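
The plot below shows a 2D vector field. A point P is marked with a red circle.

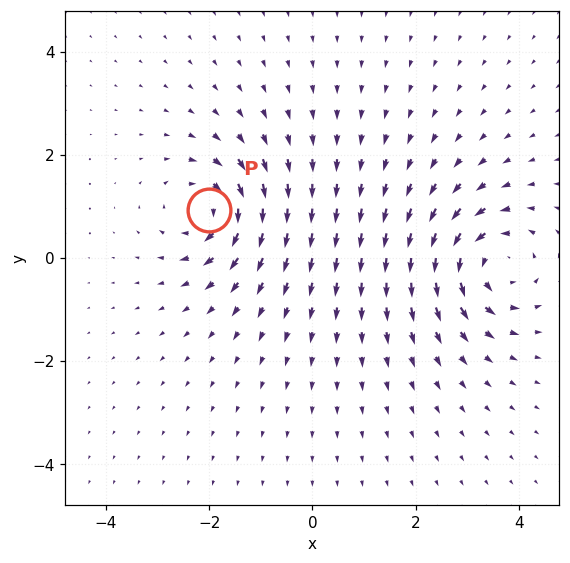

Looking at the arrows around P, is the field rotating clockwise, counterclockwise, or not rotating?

Near P at (-2.0, 0.9) the arrows circulate clockwise. The curl (z-component) there is about -5; negative curl means clockwise rotation.

clockwise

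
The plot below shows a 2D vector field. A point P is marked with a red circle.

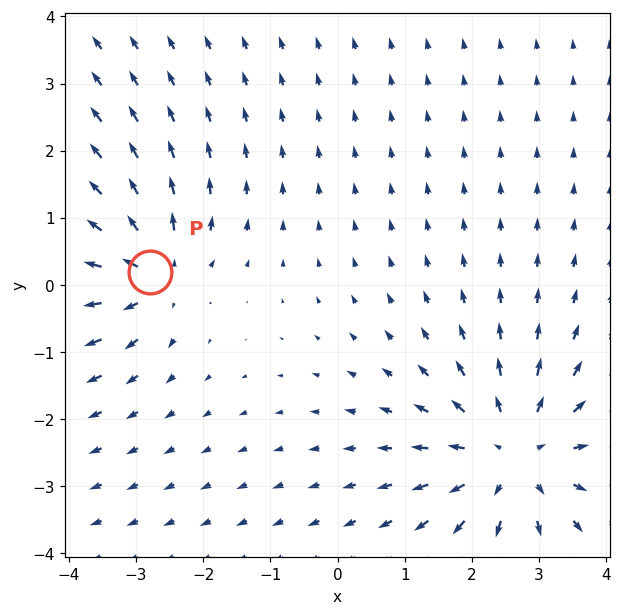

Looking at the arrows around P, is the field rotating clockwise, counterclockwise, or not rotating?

not rotating

Near P at (-2.8, 0.2) the arrows show no circulation. The curl there is ≈0.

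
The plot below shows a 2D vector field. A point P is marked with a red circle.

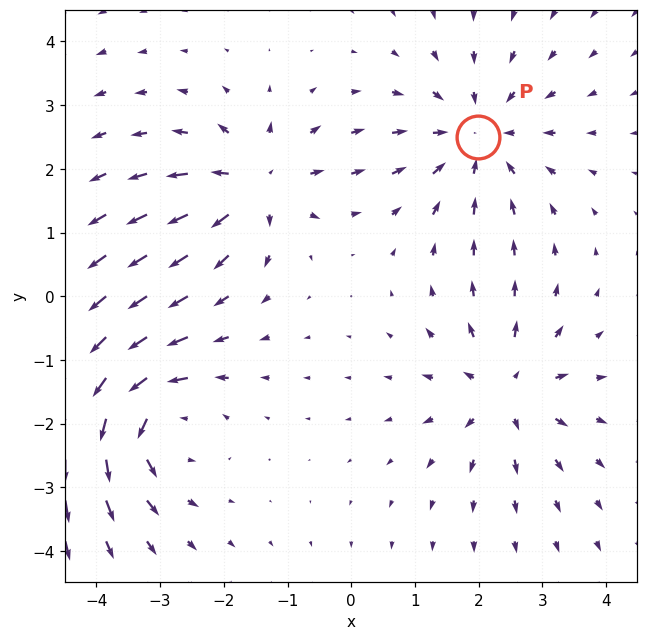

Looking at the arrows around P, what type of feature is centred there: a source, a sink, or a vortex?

sink

At P (2.0, 2.5) the arrows converge inward. Divergence about -4, curl ≈0 — negative divergence with near-zero curl is a sink.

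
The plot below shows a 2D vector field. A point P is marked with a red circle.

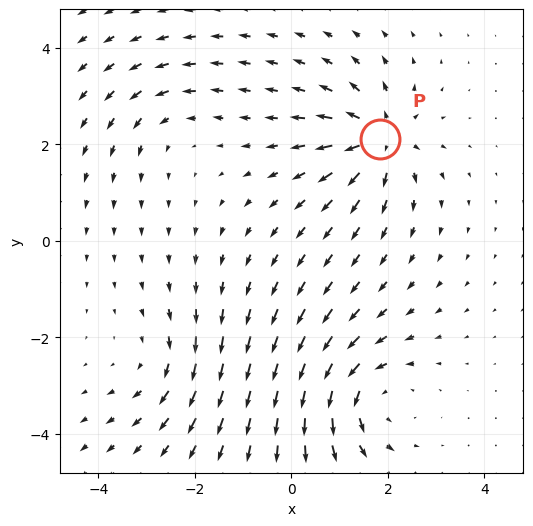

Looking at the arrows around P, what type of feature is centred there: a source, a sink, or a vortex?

At P (1.8, 2.1) the arrows spread outward. Divergence about +6, curl ≈0 — positive divergence with near-zero curl is a source.

source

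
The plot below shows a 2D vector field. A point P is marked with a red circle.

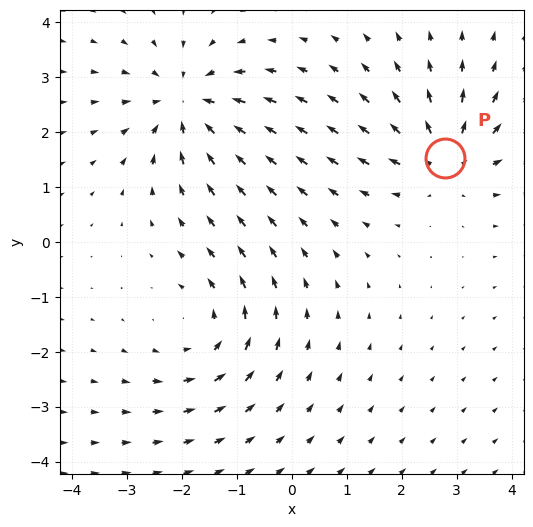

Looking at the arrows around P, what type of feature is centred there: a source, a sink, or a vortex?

At P (2.8, 1.5) the arrows spread outward. Divergence about +4, curl ≈0 — positive divergence with near-zero curl is a source.

source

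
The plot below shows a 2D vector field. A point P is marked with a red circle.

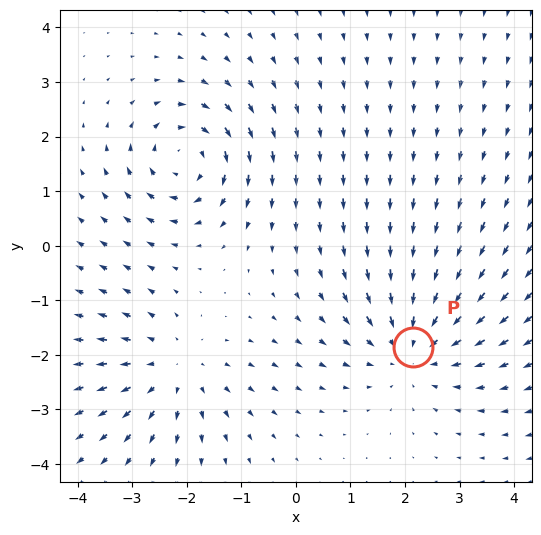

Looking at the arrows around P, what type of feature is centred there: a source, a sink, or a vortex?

sink

At P (2.2, -1.9) the arrows converge inward. Divergence about -4, curl ≈0 — negative divergence with near-zero curl is a sink.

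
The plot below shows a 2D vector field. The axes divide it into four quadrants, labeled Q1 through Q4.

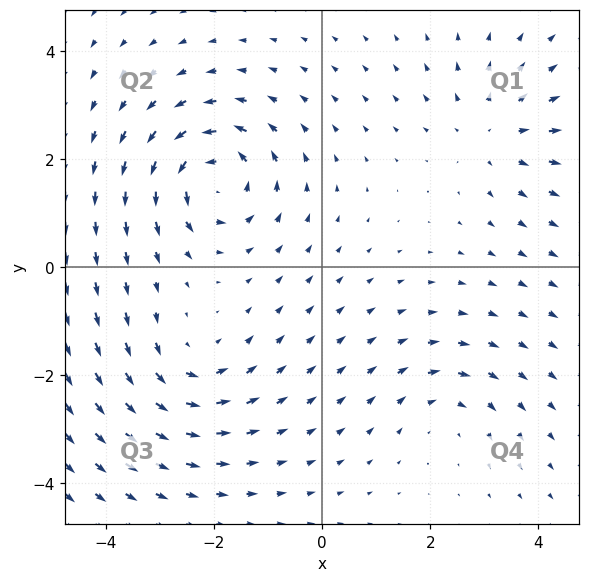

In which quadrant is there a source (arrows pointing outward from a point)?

Q1

The source sits at approximately (3.2, 2.5), which lies in quadrant Q1. The divergence there is about +3, positive as expected for a source.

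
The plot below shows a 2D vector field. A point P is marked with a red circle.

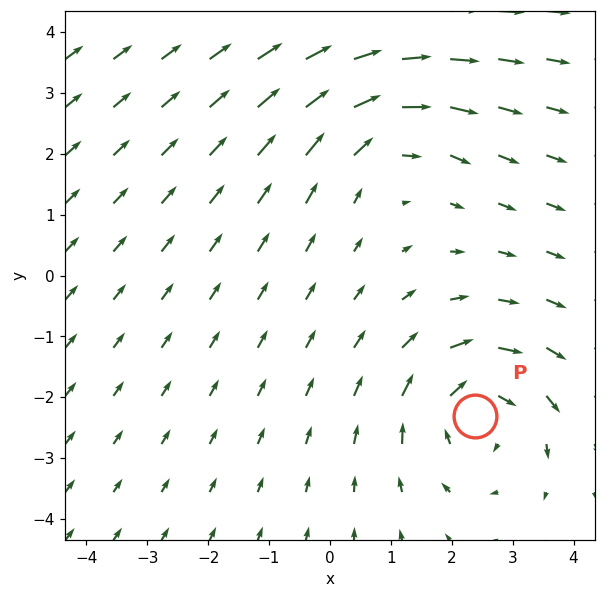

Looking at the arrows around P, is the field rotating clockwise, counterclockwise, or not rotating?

Near P at (2.4, -2.3) the arrows circulate clockwise. The curl (z-component) there is about -4; negative curl means clockwise rotation.

clockwise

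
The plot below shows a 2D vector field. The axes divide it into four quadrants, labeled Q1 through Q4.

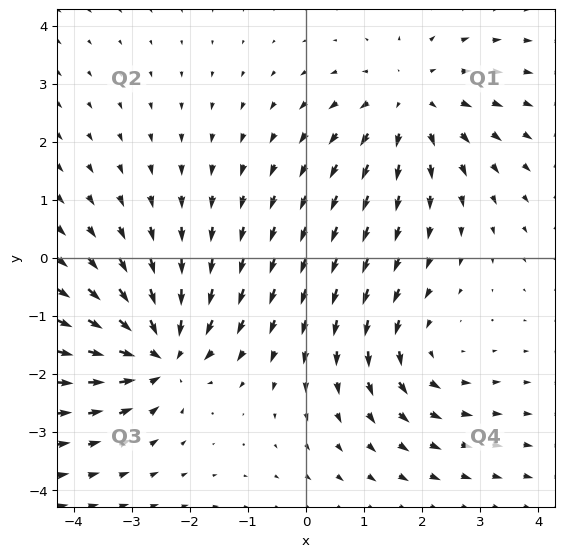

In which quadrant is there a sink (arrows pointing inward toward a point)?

The sink sits at approximately (-2.5, -1.6), which lies in quadrant Q3. The divergence there is about -5, negative as expected for a sink.

Q3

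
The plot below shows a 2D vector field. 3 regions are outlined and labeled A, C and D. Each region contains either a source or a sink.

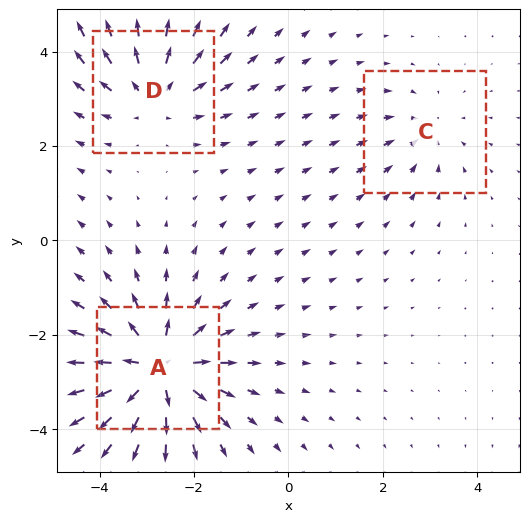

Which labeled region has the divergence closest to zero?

Divergence at each region's feature centre — A: about +6, C: about -2, D: about +4. Region C is closest to zero.

C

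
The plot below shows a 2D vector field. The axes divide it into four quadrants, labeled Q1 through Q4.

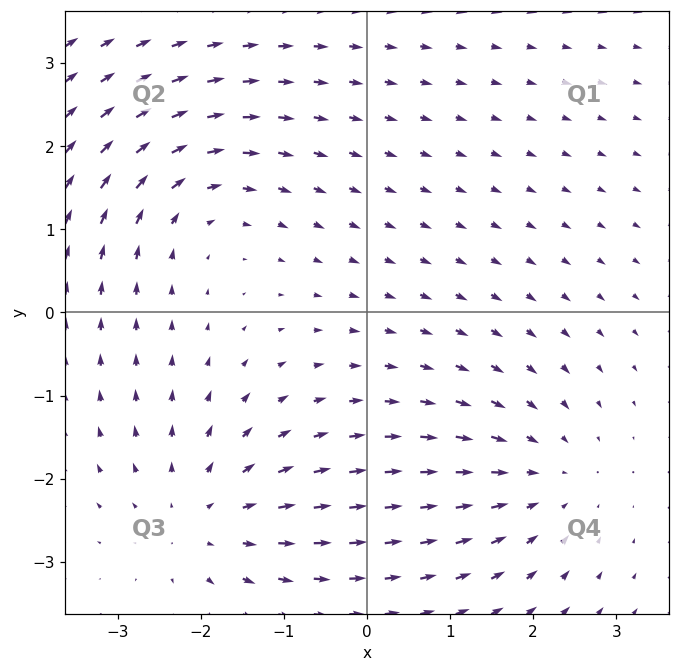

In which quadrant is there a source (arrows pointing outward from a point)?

The source sits at approximately (-2.0, -2.5), which lies in quadrant Q3. The divergence there is about +3, positive as expected for a source.

Q3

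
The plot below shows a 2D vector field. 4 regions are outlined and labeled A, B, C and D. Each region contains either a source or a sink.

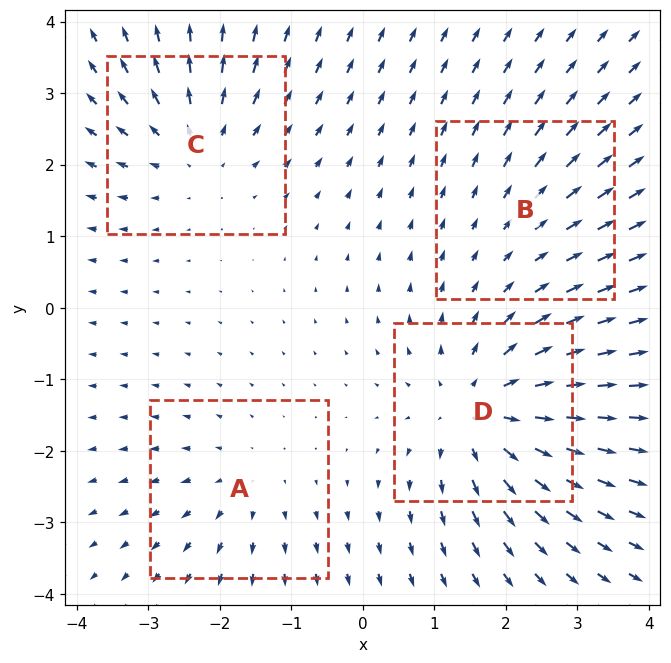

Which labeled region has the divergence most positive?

Divergence at each region's feature centre — A: about +3, B: about +2, C: about +4, D: about +6. Region D is most positive.

D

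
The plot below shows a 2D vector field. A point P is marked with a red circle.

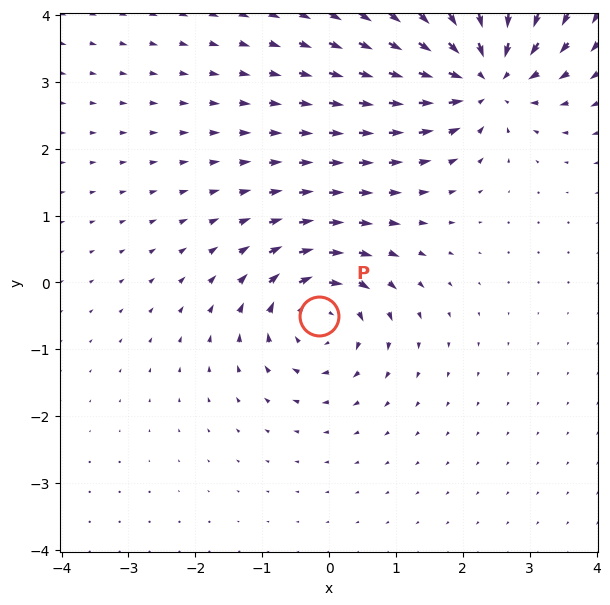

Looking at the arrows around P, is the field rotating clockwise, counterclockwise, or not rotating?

Near P at (-0.2, -0.5) the arrows circulate clockwise. The curl (z-component) there is about -4; negative curl means clockwise rotation.

clockwise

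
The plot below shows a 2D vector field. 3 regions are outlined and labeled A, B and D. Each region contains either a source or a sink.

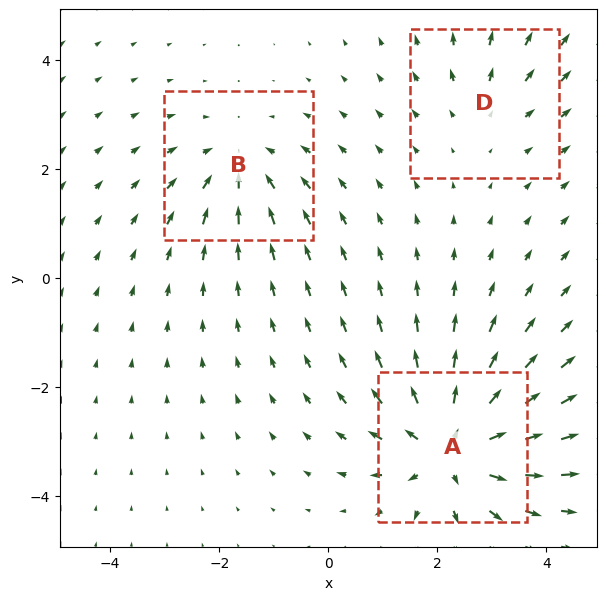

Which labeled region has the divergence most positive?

A

Divergence at each region's feature centre — A: about +5, B: about -3, D: about +2. Region A is most positive.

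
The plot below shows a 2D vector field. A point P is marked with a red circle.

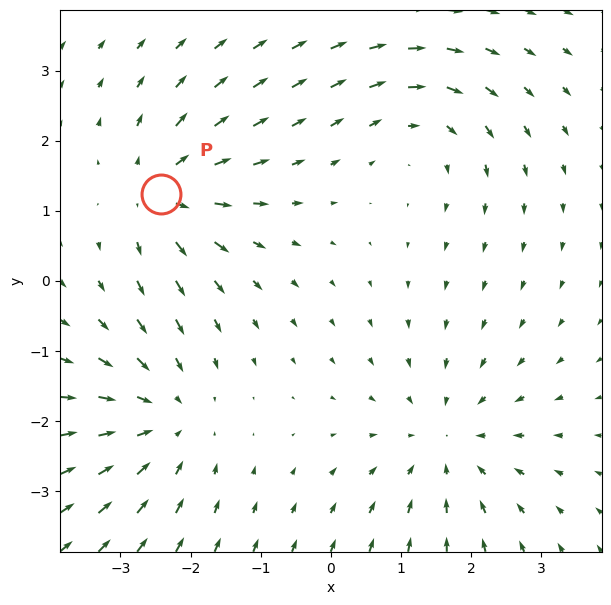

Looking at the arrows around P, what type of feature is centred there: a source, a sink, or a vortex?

At P (-2.4, 1.2) the arrows spread outward. Divergence about +5, curl ≈0 — positive divergence with near-zero curl is a source.

source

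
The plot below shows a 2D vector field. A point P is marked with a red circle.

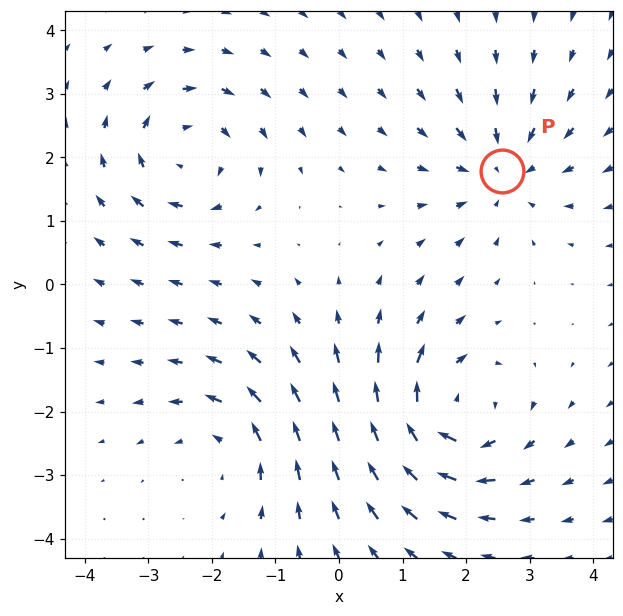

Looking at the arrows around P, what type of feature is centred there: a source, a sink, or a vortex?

At P (2.6, 1.8) the arrows converge inward. Divergence about -3, curl ≈0 — negative divergence with near-zero curl is a sink.

sink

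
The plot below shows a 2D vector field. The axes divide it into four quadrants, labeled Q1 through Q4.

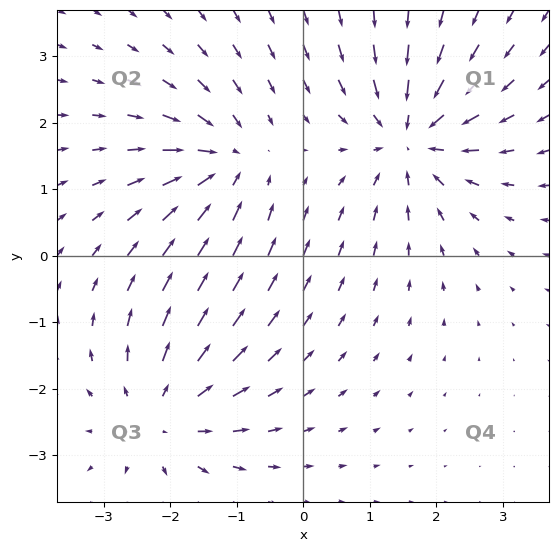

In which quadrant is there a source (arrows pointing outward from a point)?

The source sits at approximately (-2.1, -2.4), which lies in quadrant Q3. The divergence there is about +4, positive as expected for a source.

Q3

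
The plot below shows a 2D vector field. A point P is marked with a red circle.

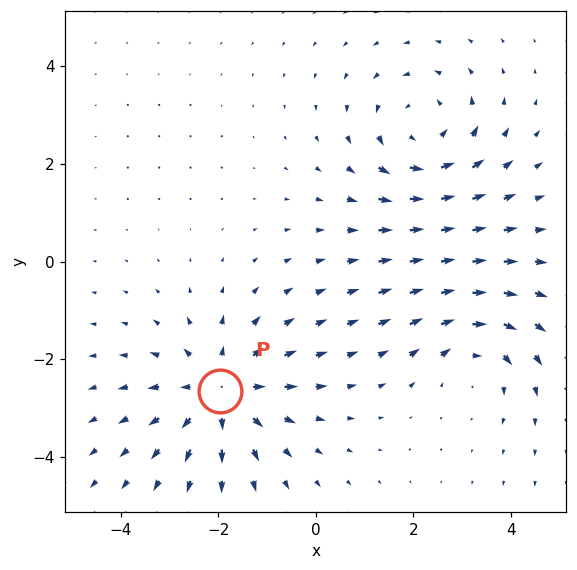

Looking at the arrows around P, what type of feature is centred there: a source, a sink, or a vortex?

At P (-2.0, -2.7) the arrows spread outward. Divergence about +4, curl ≈0 — positive divergence with near-zero curl is a source.

source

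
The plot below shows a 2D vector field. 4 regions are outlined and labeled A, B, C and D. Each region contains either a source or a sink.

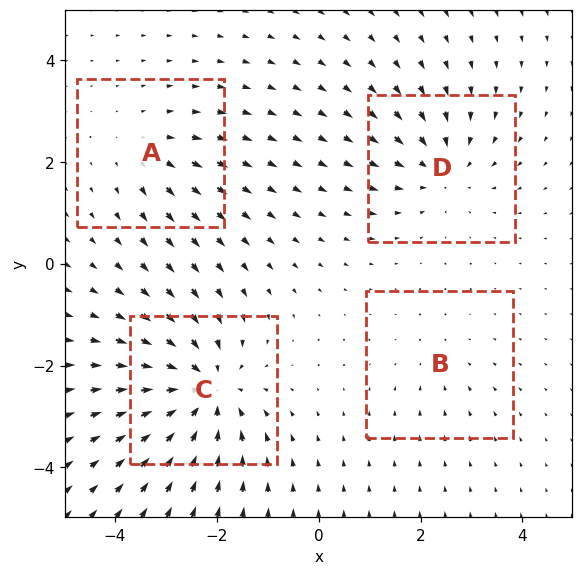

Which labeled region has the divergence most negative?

C

Divergence at each region's feature centre — A: about +3, B: about -2, C: about -7, D: about -4. Region C is most negative.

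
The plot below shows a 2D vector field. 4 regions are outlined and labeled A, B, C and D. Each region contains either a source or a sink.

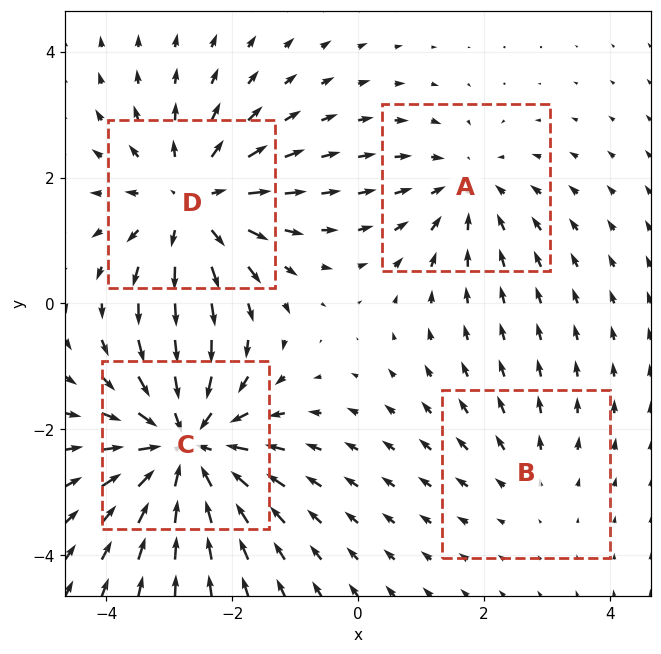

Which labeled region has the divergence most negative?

Divergence at each region's feature centre — A: about -3, B: about +2, C: about -6, D: about +5. Region C is most negative.

C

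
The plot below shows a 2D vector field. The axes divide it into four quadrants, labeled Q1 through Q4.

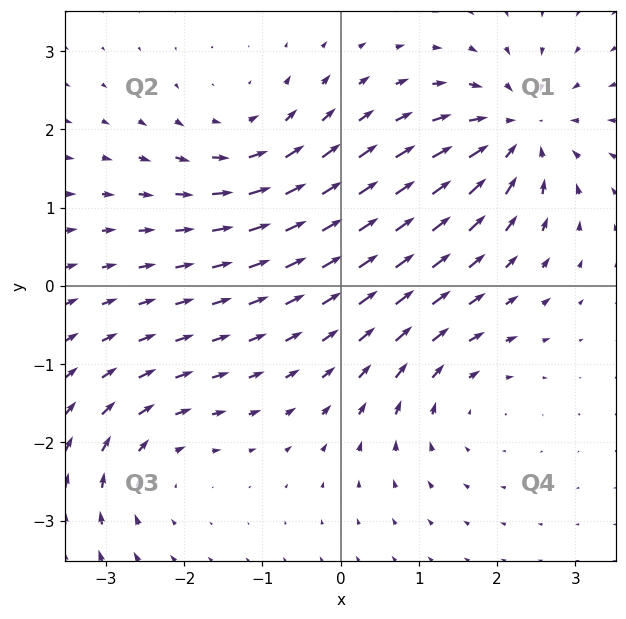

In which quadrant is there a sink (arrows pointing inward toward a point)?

Q1

The sink sits at approximately (2.3, 2.0), which lies in quadrant Q1. The divergence there is about -6, negative as expected for a sink.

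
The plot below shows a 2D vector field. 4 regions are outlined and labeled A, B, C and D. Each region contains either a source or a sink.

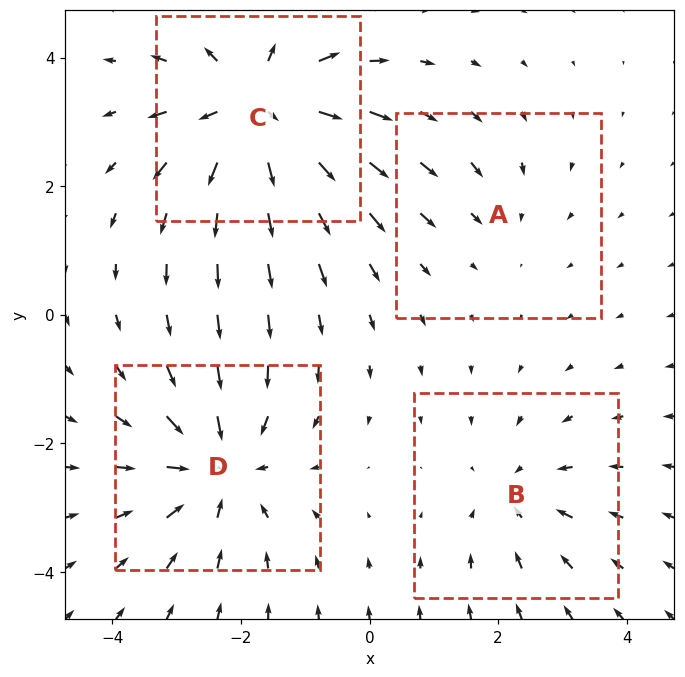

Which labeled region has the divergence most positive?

Divergence at each region's feature centre — A: about -2, B: about -3, C: about +6, D: about -5. Region C is most positive.

C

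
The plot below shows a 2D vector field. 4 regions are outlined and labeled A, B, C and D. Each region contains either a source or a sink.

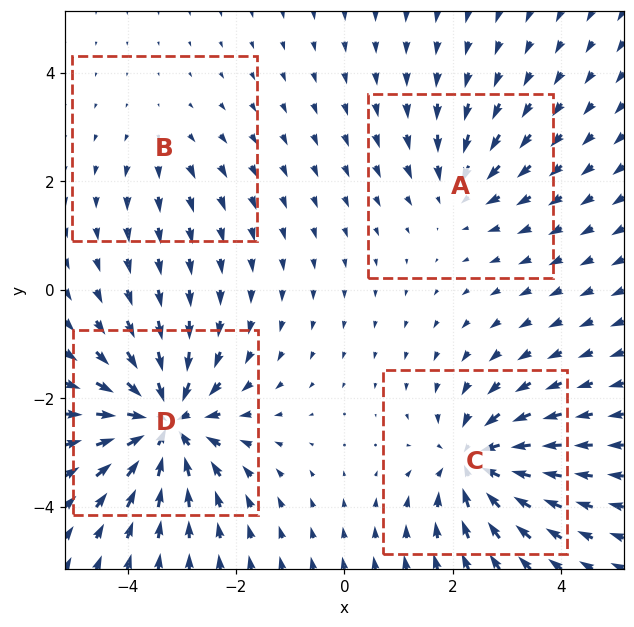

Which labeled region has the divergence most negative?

D

Divergence at each region's feature centre — A: about -3, B: about +2, C: about -6, D: about -8. Region D is most negative.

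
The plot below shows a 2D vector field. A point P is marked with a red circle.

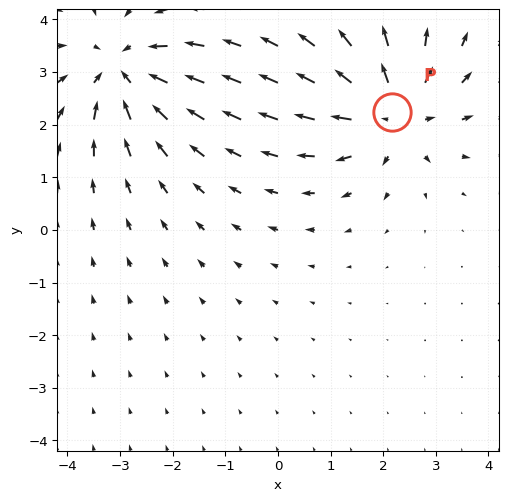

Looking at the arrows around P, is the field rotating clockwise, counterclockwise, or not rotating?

Near P at (2.2, 2.2) the arrows show no circulation. The curl there is ≈0.

not rotating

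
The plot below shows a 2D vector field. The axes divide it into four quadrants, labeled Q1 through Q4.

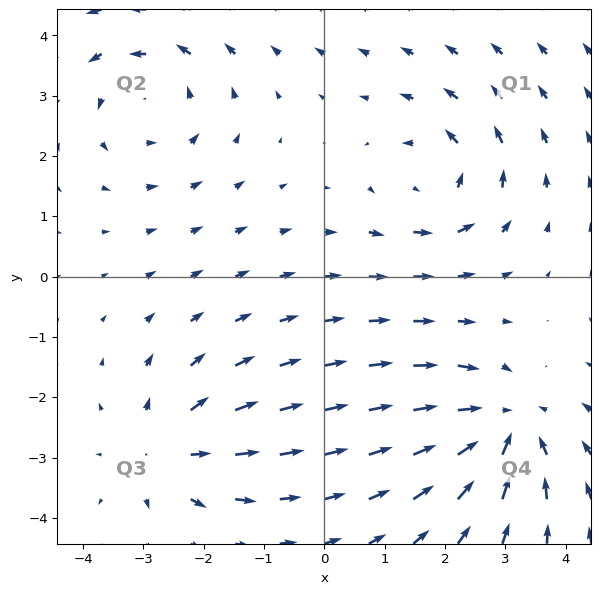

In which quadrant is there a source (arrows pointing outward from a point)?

The source sits at approximately (-2.6, -2.9), which lies in quadrant Q3. The divergence there is about +3, positive as expected for a source.

Q3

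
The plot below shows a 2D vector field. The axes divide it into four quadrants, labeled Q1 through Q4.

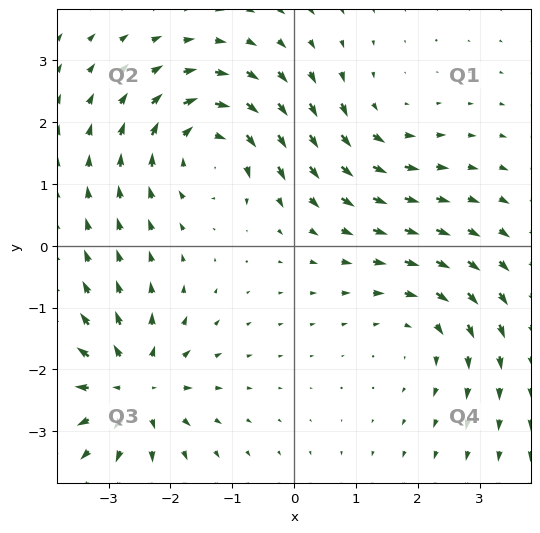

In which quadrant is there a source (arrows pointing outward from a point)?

Q3

The source sits at approximately (-2.6, -2.3), which lies in quadrant Q3. The divergence there is about +5, positive as expected for a source.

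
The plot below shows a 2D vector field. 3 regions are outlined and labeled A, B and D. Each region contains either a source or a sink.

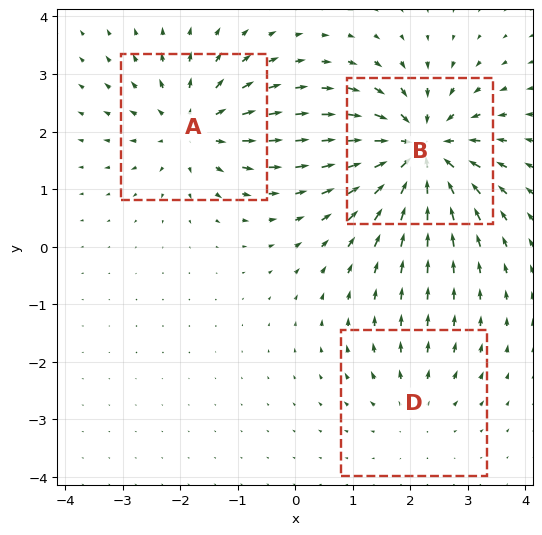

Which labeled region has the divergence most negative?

B

Divergence at each region's feature centre — A: about +4, B: about -5, D: about +2. Region B is most negative.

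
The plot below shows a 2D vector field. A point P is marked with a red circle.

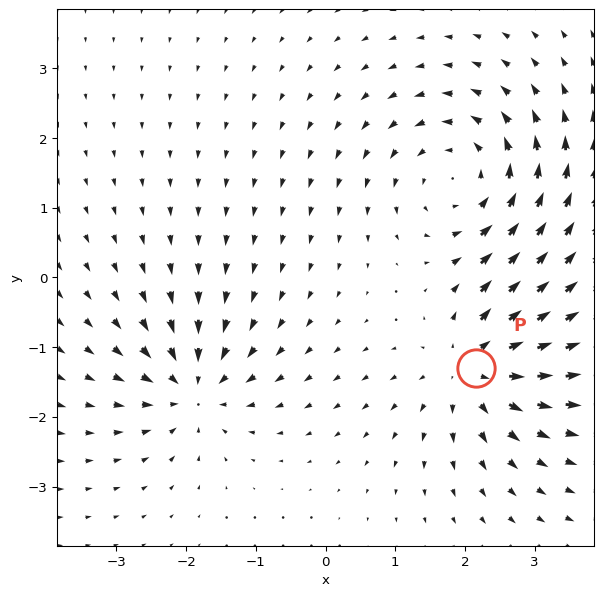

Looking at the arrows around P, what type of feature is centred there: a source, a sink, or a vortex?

At P (2.2, -1.3) the arrows spread outward. Divergence about +5, curl ≈0 — positive divergence with near-zero curl is a source.

source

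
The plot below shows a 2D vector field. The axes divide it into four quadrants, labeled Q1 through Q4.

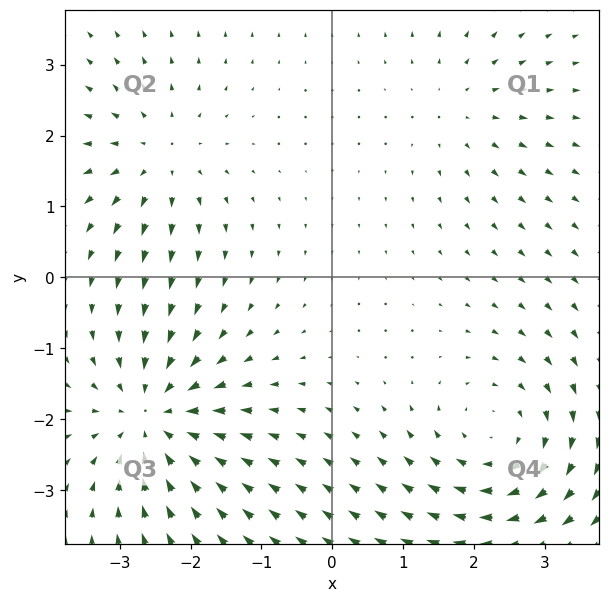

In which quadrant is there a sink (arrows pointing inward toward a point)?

The sink sits at approximately (-2.5, -2.0), which lies in quadrant Q3. The divergence there is about -5, negative as expected for a sink.

Q3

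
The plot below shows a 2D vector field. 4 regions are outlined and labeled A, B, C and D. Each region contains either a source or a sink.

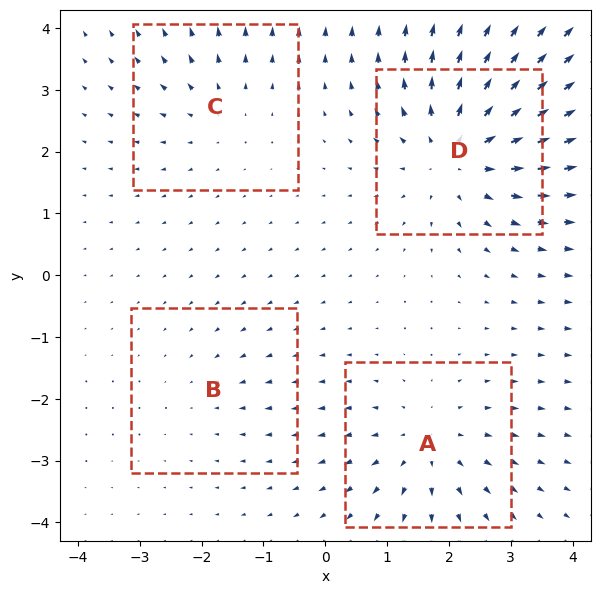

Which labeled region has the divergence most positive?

Divergence at each region's feature centre — A: about +5, B: about -2, C: about +3, D: about +7. Region D is most positive.

D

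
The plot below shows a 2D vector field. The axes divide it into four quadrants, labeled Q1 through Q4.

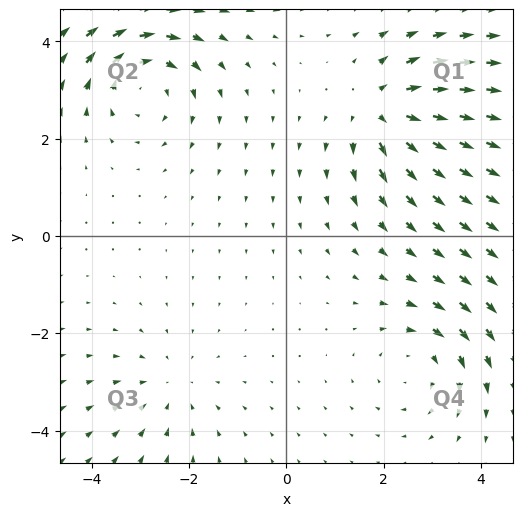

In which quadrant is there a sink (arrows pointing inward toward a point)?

The sink sits at approximately (-2.4, -3.1), which lies in quadrant Q3. The divergence there is about -2, negative as expected for a sink.

Q3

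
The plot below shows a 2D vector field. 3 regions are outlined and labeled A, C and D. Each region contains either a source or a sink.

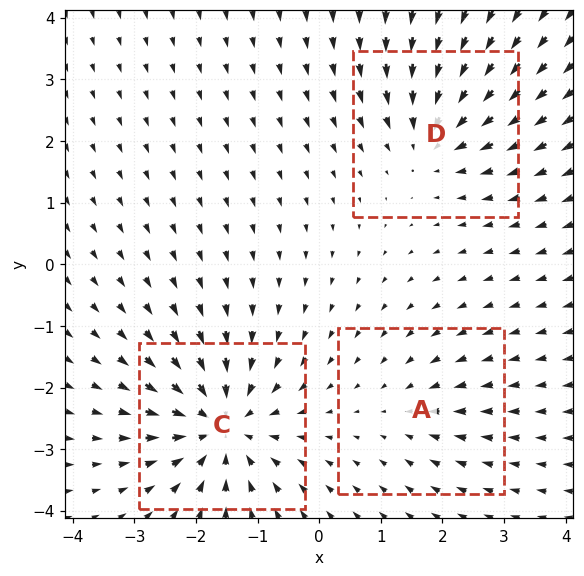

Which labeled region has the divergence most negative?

Divergence at each region's feature centre — A: about -2, C: about -5, D: about -4. Region C is most negative.

C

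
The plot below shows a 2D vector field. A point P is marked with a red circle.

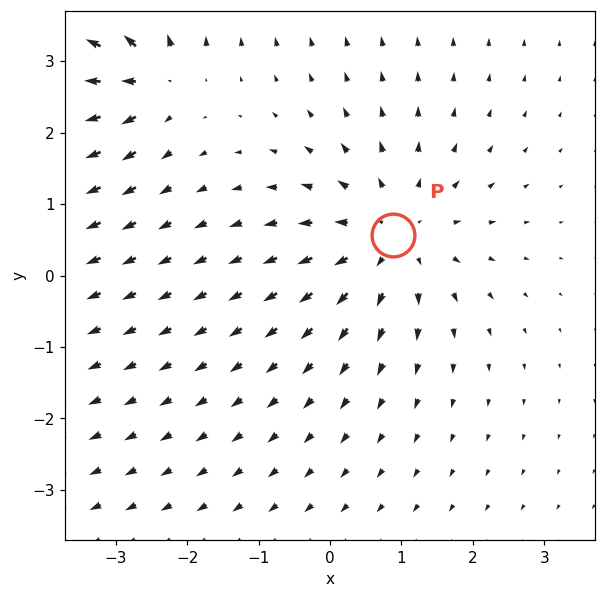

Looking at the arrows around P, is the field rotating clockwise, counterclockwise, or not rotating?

Near P at (0.9, 0.6) the arrows show no circulation. The curl there is ≈0.

not rotating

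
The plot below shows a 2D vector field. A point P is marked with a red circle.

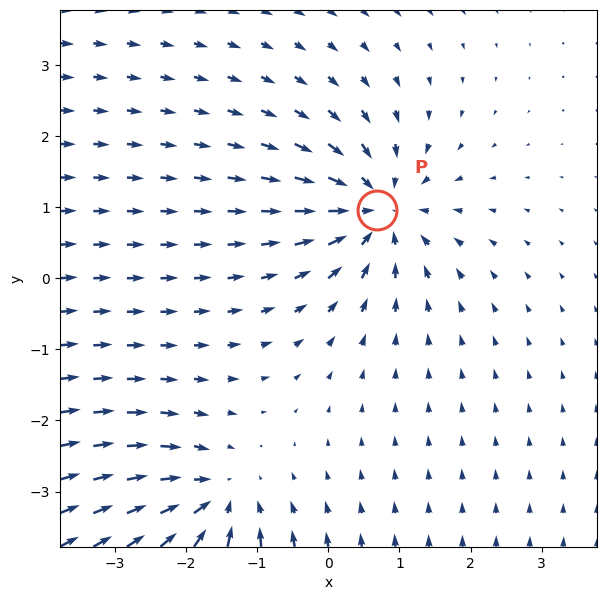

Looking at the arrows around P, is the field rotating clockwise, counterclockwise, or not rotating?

Near P at (0.7, 1.0) the arrows show no circulation. The curl there is ≈0.

not rotating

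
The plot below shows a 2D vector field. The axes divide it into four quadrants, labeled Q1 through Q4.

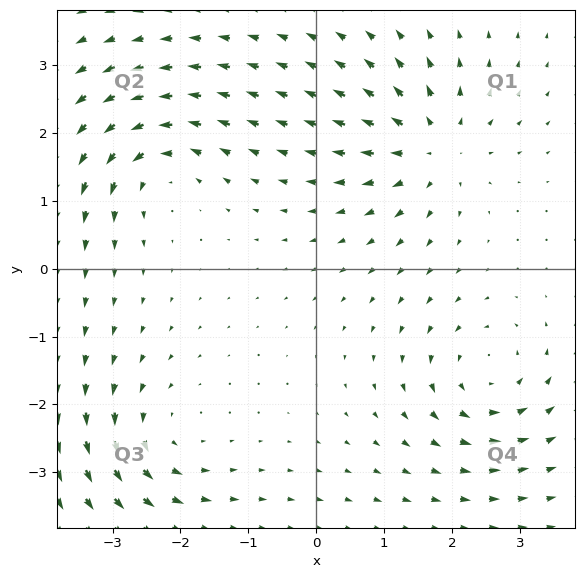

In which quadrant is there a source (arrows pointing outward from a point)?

Q1

The source sits at approximately (1.7, 1.8), which lies in quadrant Q1. The divergence there is about +7, positive as expected for a source.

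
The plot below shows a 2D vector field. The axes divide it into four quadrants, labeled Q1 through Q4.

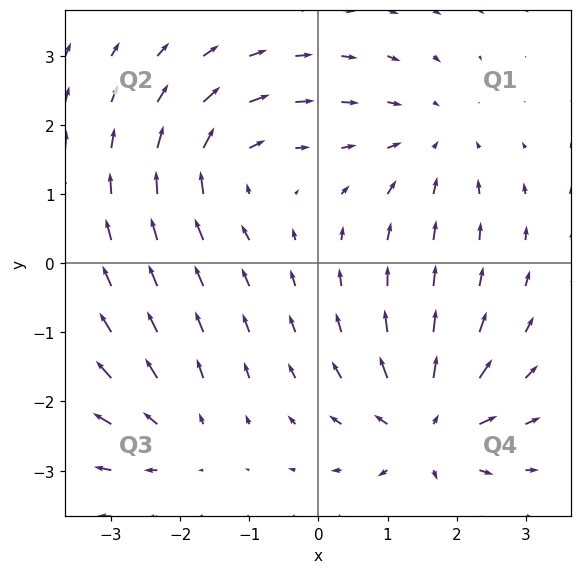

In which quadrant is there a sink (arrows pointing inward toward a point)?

The sink sits at approximately (1.7, 1.8), which lies in quadrant Q1. The divergence there is about -3, negative as expected for a sink.

Q1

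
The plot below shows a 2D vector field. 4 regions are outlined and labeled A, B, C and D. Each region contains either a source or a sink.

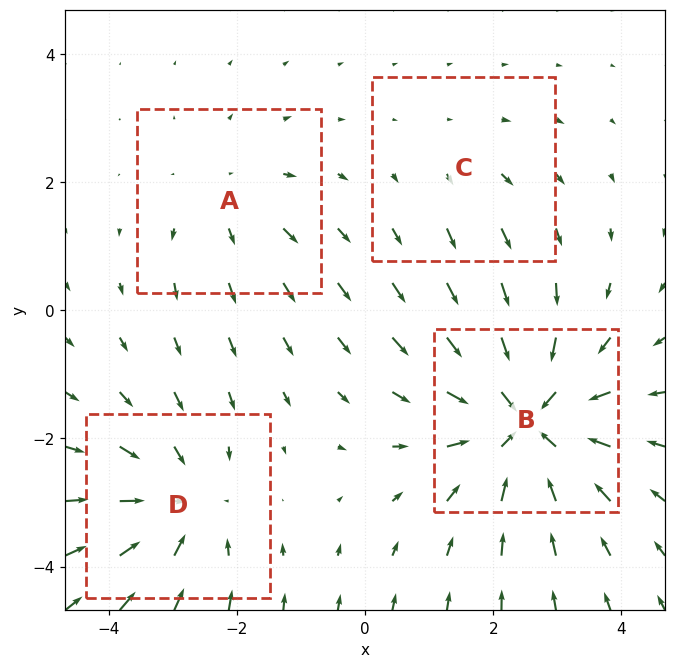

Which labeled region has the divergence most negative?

B

Divergence at each region's feature centre — A: about +3, B: about -6, C: about +2, D: about -4. Region B is most negative.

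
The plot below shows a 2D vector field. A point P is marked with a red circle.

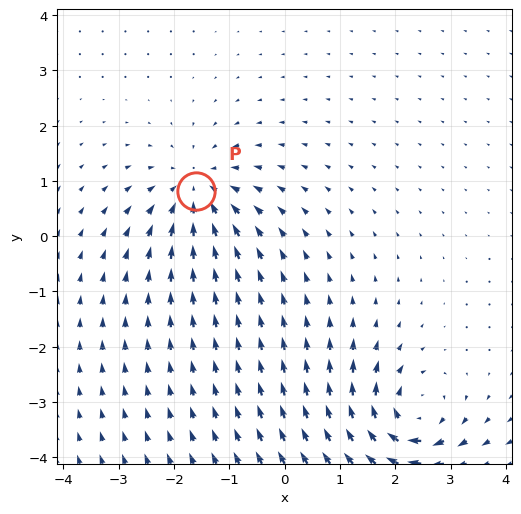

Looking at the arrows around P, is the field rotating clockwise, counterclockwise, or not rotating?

not rotating

Near P at (-1.6, 0.8) the arrows show no circulation. The curl there is ≈0.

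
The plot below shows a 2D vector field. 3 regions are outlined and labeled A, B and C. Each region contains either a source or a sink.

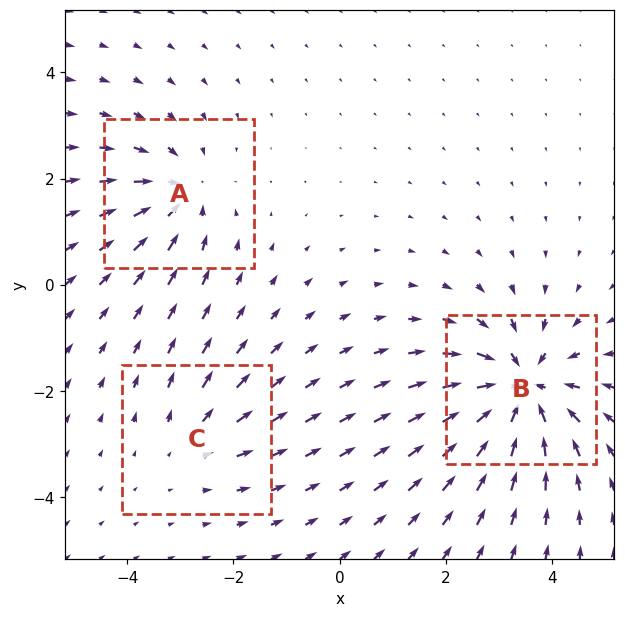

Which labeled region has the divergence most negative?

Divergence at each region's feature centre — A: about -3, B: about -5, C: about +2. Region B is most negative.

B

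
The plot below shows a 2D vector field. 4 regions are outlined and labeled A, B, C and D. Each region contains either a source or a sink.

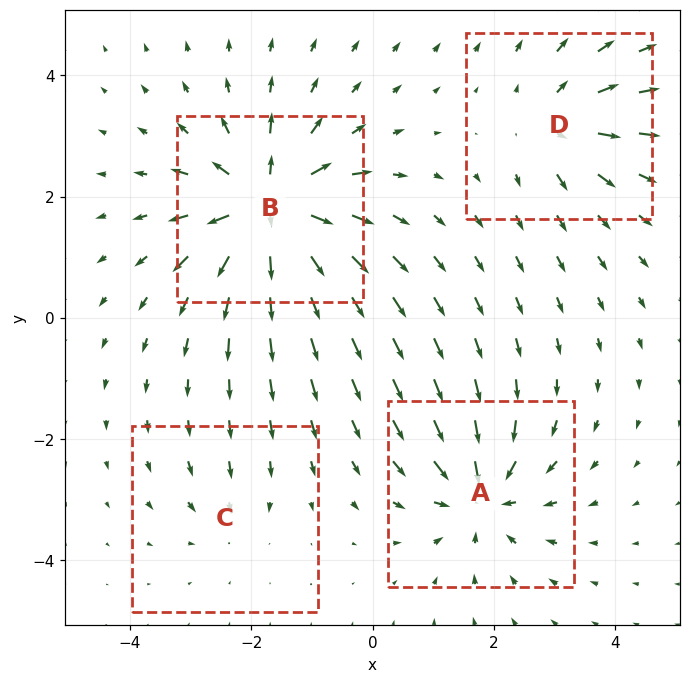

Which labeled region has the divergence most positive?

B

Divergence at each region's feature centre — A: about -6, B: about +8, C: about -2, D: about +4. Region B is most positive.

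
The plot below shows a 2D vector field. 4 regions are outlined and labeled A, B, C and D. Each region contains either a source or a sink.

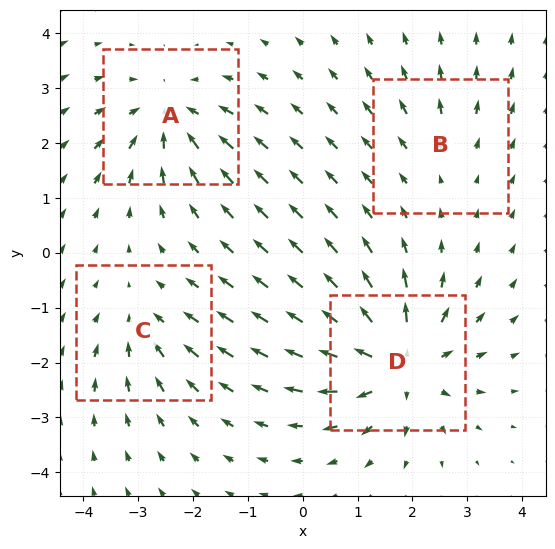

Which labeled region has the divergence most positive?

D

Divergence at each region's feature centre — A: about -5, B: about +2, C: about -3, D: about +7. Region D is most positive.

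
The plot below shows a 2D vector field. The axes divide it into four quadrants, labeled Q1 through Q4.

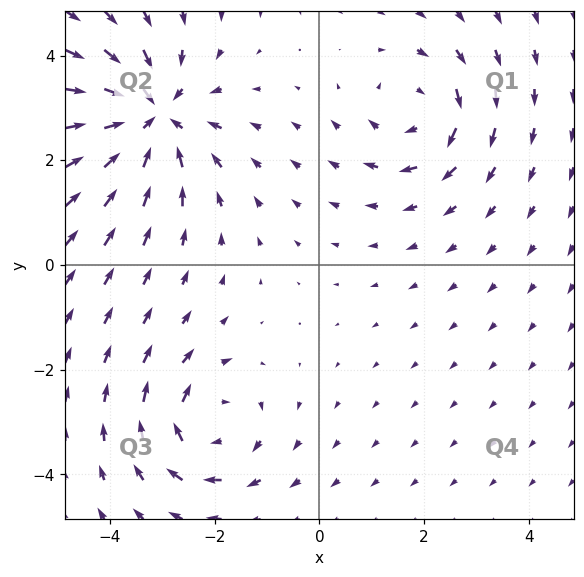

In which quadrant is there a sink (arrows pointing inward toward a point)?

Q2

The sink sits at approximately (-3.2, 2.8), which lies in quadrant Q2. The divergence there is about -5, negative as expected for a sink.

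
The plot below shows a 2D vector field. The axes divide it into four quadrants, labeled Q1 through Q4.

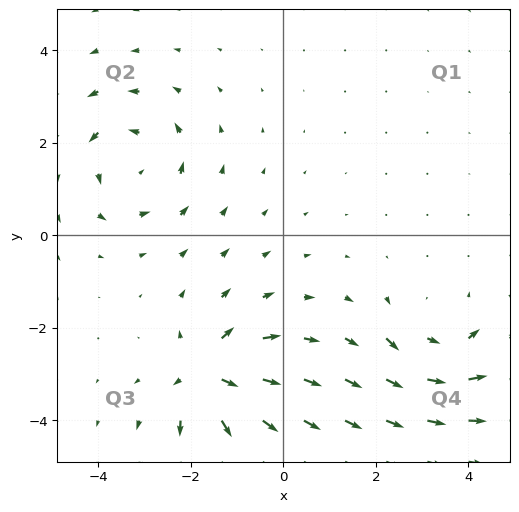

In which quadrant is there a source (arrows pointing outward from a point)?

Q3

The source sits at approximately (-1.6, -3.0), which lies in quadrant Q3. The divergence there is about +6, positive as expected for a source.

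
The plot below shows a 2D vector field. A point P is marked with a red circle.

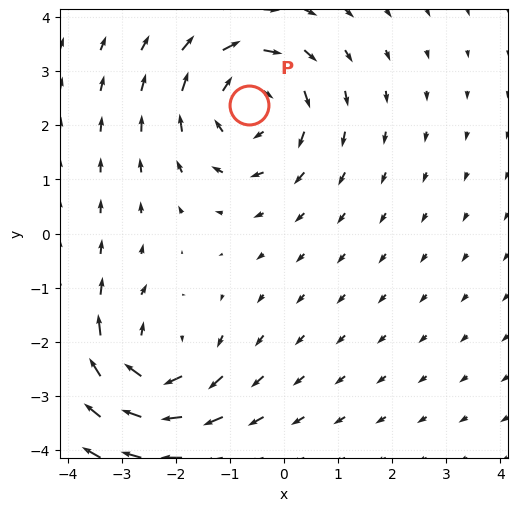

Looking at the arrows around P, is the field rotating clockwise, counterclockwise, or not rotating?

Near P at (-0.6, 2.4) the arrows circulate clockwise. The curl (z-component) there is about -4; negative curl means clockwise rotation.

clockwise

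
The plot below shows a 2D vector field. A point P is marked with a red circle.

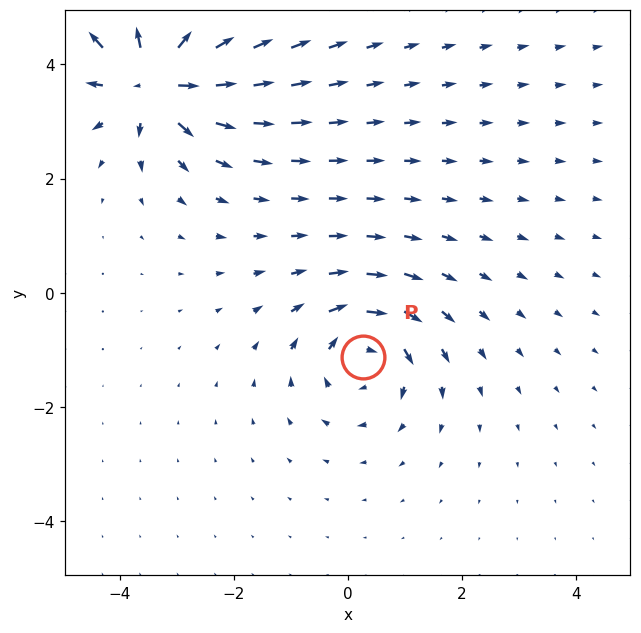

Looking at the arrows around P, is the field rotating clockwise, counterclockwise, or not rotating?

clockwise

Near P at (0.3, -1.1) the arrows circulate clockwise. The curl (z-component) there is about -3; negative curl means clockwise rotation.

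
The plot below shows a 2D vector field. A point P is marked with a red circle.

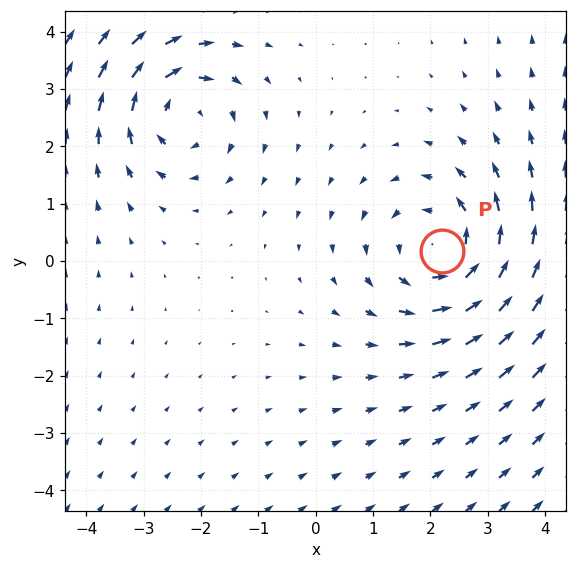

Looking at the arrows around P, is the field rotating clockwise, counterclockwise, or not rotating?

counterclockwise

Near P at (2.2, 0.2) the arrows circulate counterclockwise. The curl (z-component) there is about +3; positive curl means counterclockwise rotation.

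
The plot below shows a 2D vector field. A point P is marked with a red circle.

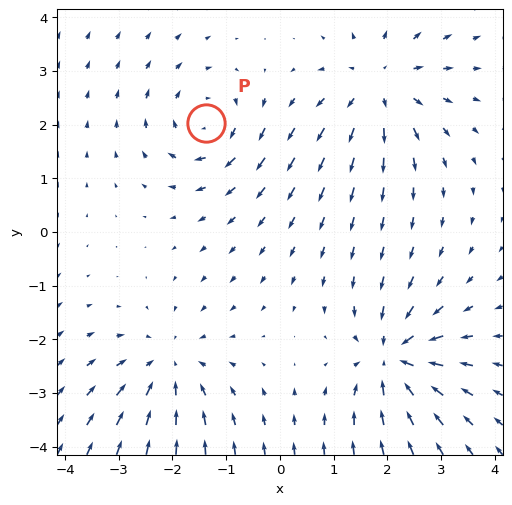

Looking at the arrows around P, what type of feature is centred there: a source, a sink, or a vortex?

vortex

At P (-1.4, 2.0) the arrows circulate clockwise. Divergence ≈0, curl about -4 — near-zero divergence with nonzero curl is a vortex.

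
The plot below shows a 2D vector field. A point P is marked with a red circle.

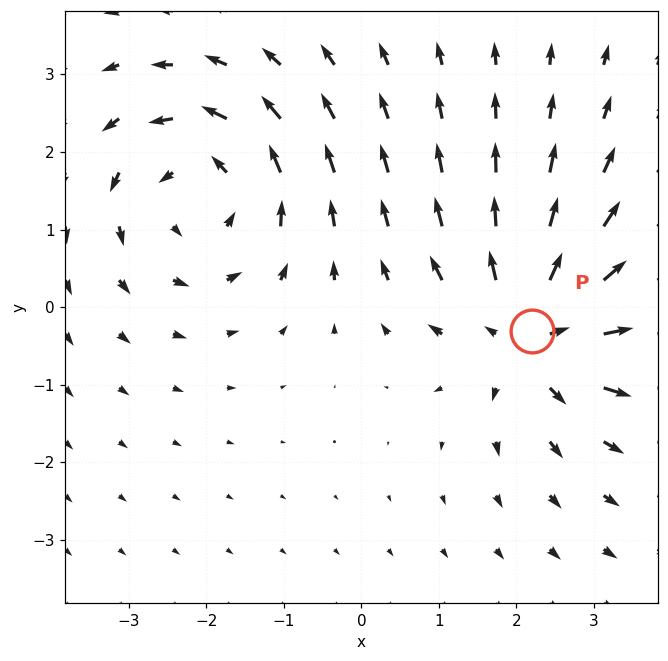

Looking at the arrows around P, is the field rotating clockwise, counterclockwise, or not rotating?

not rotating

Near P at (2.2, -0.3) the arrows show no circulation. The curl there is ≈0.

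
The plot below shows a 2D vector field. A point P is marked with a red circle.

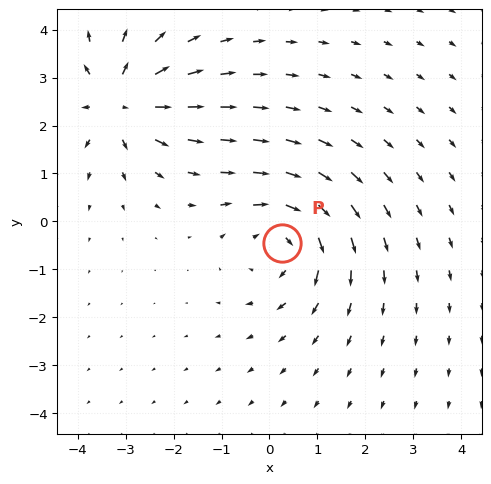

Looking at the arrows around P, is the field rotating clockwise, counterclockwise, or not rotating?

Near P at (0.3, -0.5) the arrows circulate clockwise. The curl (z-component) there is about -4; negative curl means clockwise rotation.

clockwise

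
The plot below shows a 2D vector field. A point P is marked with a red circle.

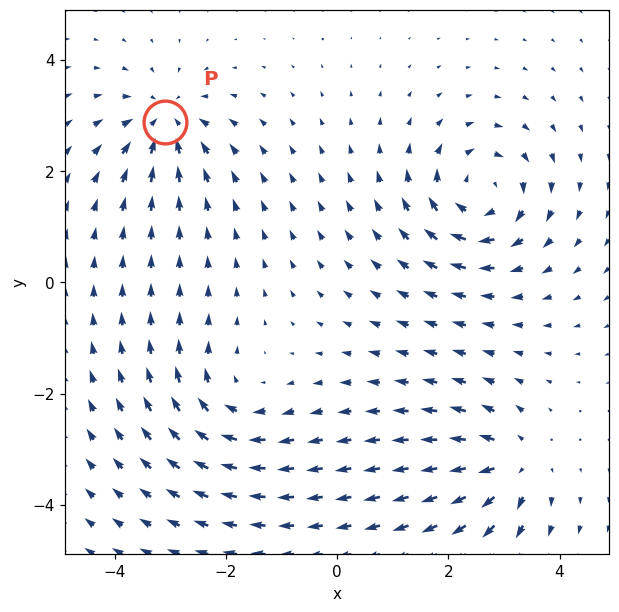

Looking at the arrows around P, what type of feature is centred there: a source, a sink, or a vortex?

sink

At P (-3.1, 2.9) the arrows converge inward. Divergence about -5, curl ≈0 — negative divergence with near-zero curl is a sink.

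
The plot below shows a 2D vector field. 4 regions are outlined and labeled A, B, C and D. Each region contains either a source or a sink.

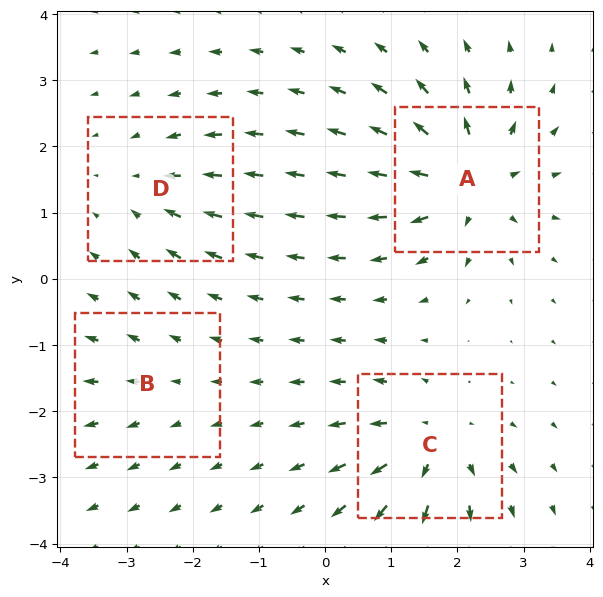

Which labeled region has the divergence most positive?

Divergence at each region's feature centre — A: about +9, B: about +2, C: about +7, D: about -4. Region A is most positive.

A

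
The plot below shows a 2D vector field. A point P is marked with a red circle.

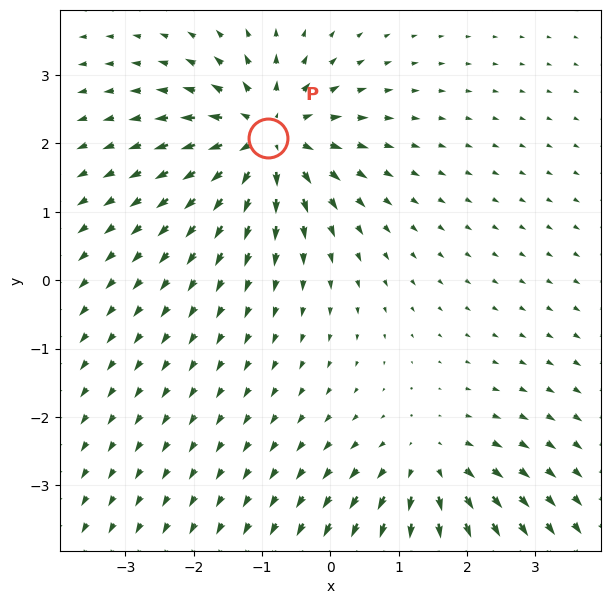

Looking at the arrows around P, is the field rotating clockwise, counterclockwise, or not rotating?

not rotating

Near P at (-0.9, 2.1) the arrows show no circulation. The curl there is ≈0.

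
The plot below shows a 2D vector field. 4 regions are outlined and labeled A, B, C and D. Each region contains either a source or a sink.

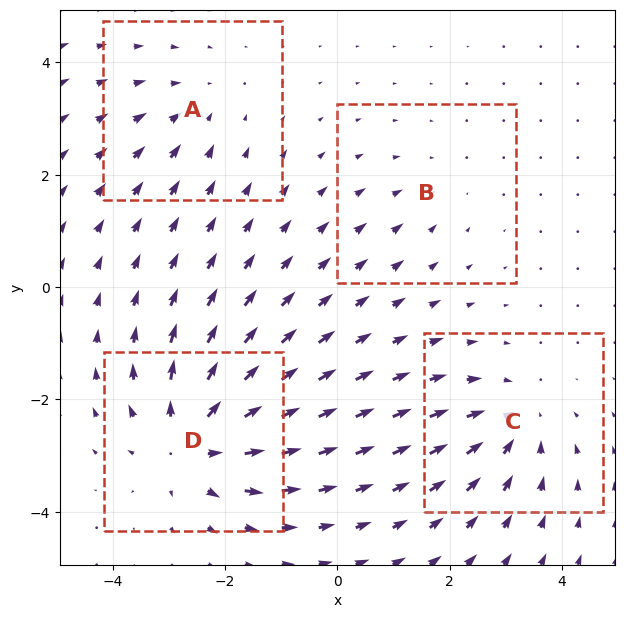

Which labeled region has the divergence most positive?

Divergence at each region's feature centre — A: about -3, B: about -2, C: about -4, D: about +6. Region D is most positive.

D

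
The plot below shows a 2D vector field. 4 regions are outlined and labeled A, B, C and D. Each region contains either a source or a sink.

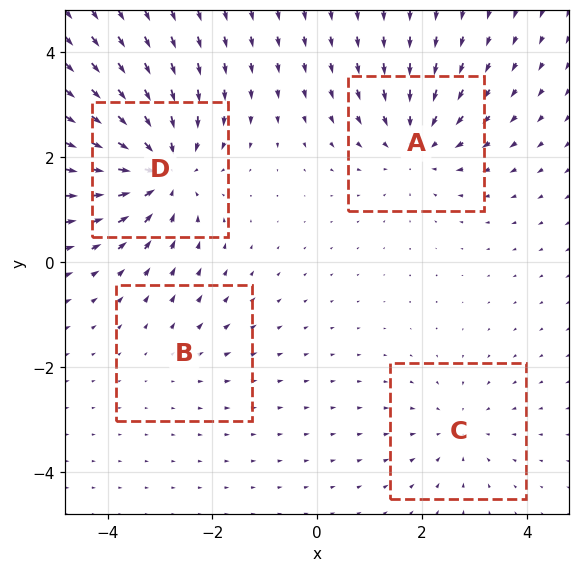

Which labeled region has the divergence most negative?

D

Divergence at each region's feature centre — A: about -5, B: about +2, C: about -3, D: about -7. Region D is most negative.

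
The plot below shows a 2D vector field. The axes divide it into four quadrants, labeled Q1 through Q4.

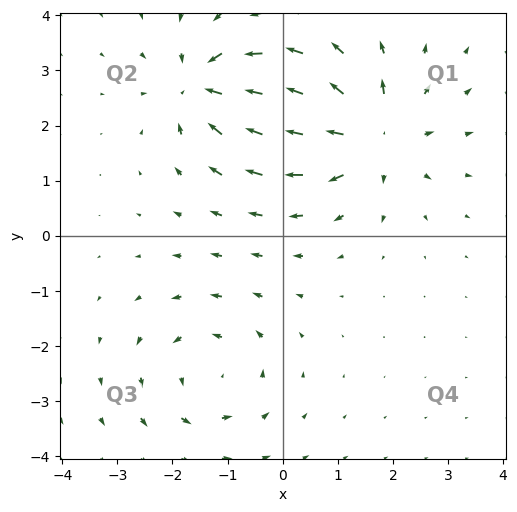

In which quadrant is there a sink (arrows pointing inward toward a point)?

Q2

The sink sits at approximately (-1.4, 2.7), which lies in quadrant Q2. The divergence there is about -6, negative as expected for a sink.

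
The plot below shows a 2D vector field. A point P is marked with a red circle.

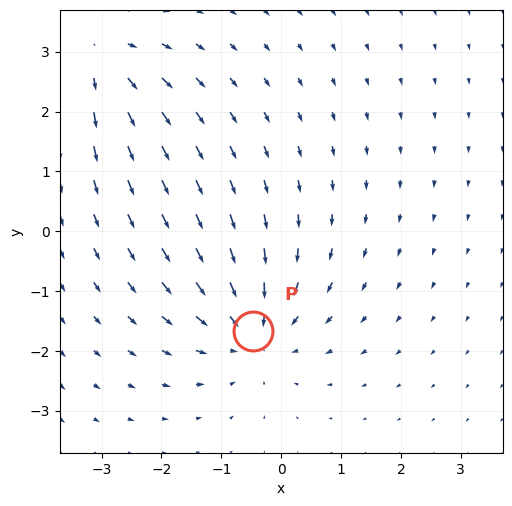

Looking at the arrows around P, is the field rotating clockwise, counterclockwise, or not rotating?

not rotating

Near P at (-0.5, -1.7) the arrows show no circulation. The curl there is ≈0.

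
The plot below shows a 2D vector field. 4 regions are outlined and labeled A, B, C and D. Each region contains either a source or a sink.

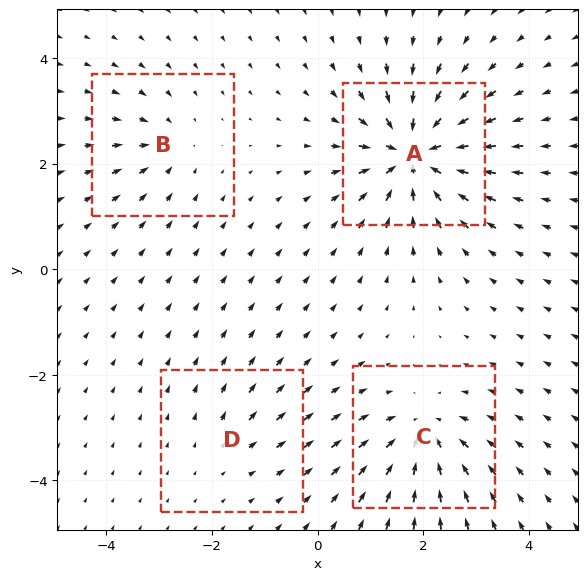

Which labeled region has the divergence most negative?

A

Divergence at each region's feature centre — A: about -9, B: about -4, C: about -6, D: about +2. Region A is most negative.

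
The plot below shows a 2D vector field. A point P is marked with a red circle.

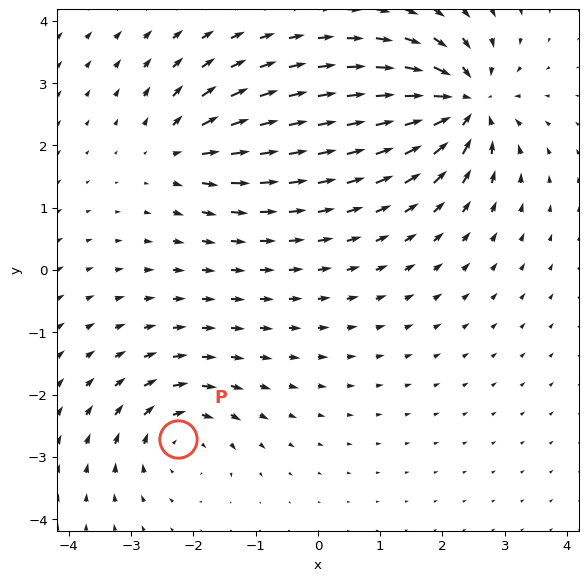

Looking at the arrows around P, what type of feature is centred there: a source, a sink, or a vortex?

vortex

At P (-2.2, -2.7) the arrows circulate clockwise. Divergence ≈0, curl about -4 — near-zero divergence with nonzero curl is a vortex.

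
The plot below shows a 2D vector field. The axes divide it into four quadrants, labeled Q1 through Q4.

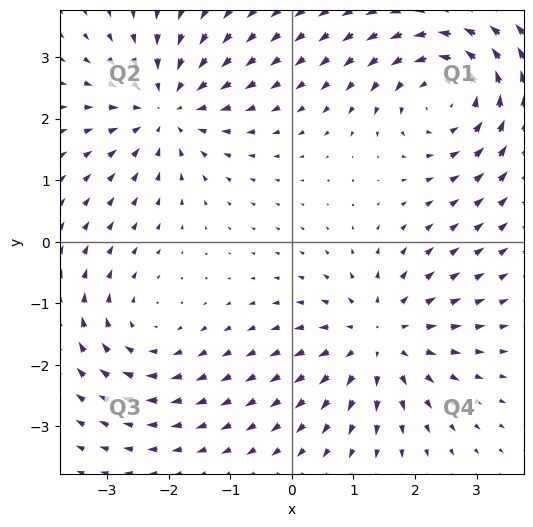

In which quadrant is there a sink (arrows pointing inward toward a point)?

The sink sits at approximately (-2.0, 2.2), which lies in quadrant Q2. The divergence there is about -4, negative as expected for a sink.

Q2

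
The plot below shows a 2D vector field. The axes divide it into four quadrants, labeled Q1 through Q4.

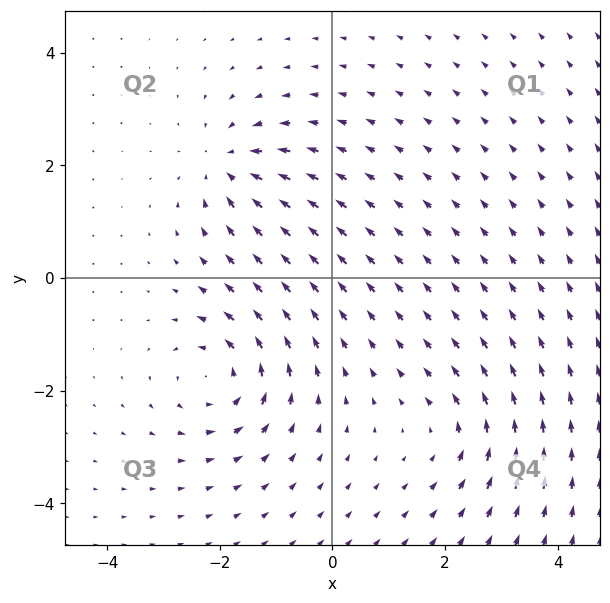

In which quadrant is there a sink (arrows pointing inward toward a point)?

Q2

The sink sits at approximately (-1.8, 2.0), which lies in quadrant Q2. The divergence there is about -5, negative as expected for a sink.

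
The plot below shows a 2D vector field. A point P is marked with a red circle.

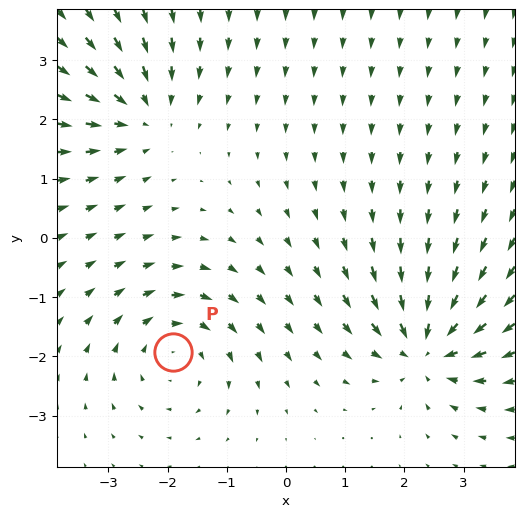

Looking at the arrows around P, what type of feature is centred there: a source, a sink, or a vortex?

At P (-1.9, -1.9) the arrows circulate clockwise. Divergence ≈0, curl about -4 — near-zero divergence with nonzero curl is a vortex.

vortex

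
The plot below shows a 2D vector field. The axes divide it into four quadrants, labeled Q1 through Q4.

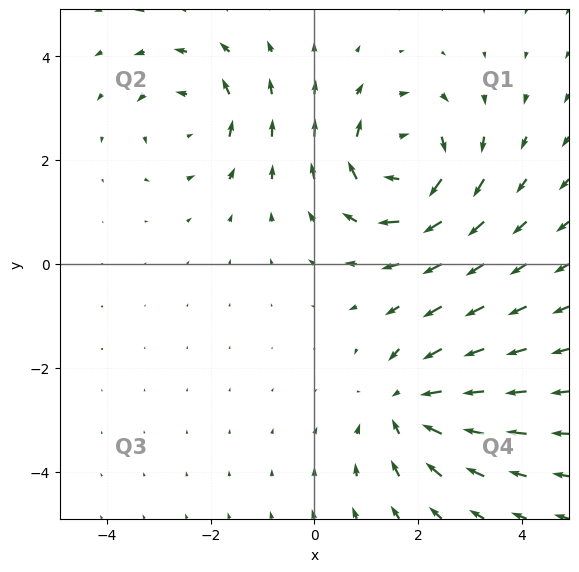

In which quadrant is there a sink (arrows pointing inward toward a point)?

The sink sits at approximately (1.8, -2.7), which lies in quadrant Q4. The divergence there is about -4, negative as expected for a sink.

Q4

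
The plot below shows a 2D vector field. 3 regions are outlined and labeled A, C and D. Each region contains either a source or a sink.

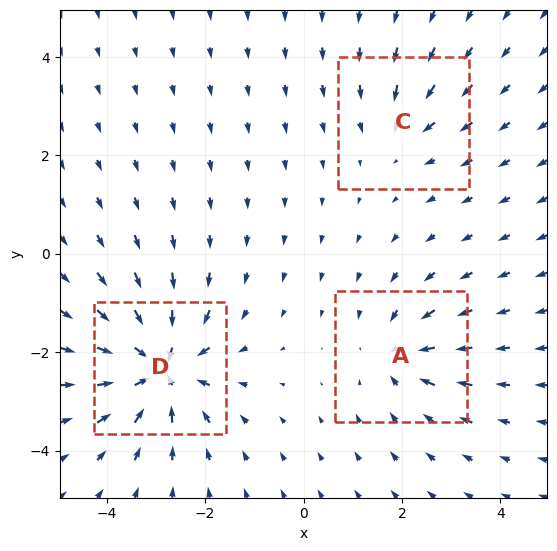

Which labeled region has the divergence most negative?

Divergence at each region's feature centre — A: about -3, C: about -2, D: about -6. Region D is most negative.

D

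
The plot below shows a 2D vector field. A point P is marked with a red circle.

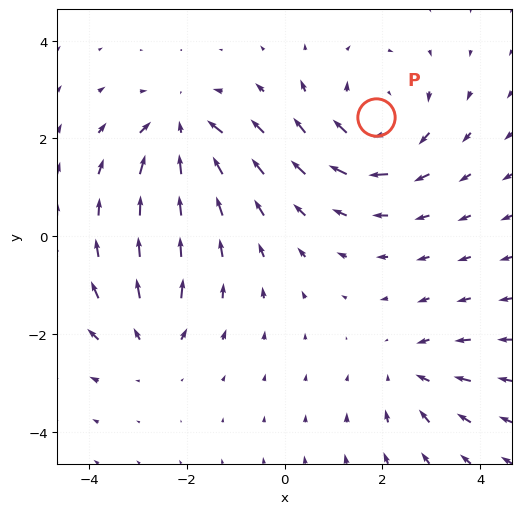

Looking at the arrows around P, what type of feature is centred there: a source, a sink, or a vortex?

At P (1.9, 2.4) the arrows circulate clockwise. Divergence ≈0, curl about -5 — near-zero divergence with nonzero curl is a vortex.

vortex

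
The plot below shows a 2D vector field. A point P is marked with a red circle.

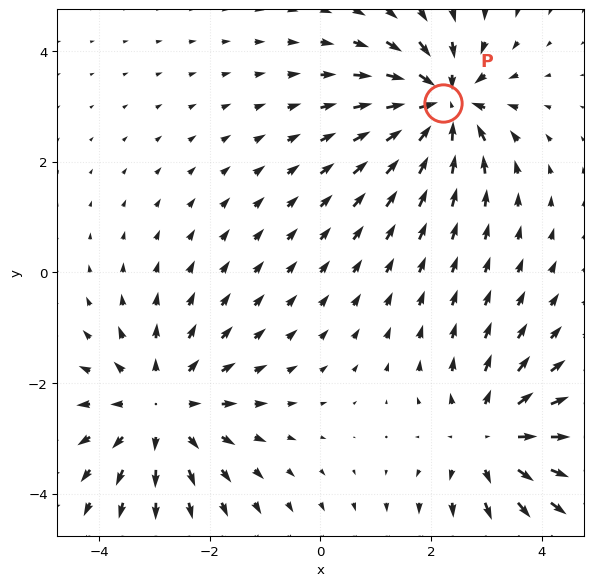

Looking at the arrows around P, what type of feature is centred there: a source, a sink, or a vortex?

sink

At P (2.2, 3.1) the arrows converge inward. Divergence about -6, curl ≈0 — negative divergence with near-zero curl is a sink.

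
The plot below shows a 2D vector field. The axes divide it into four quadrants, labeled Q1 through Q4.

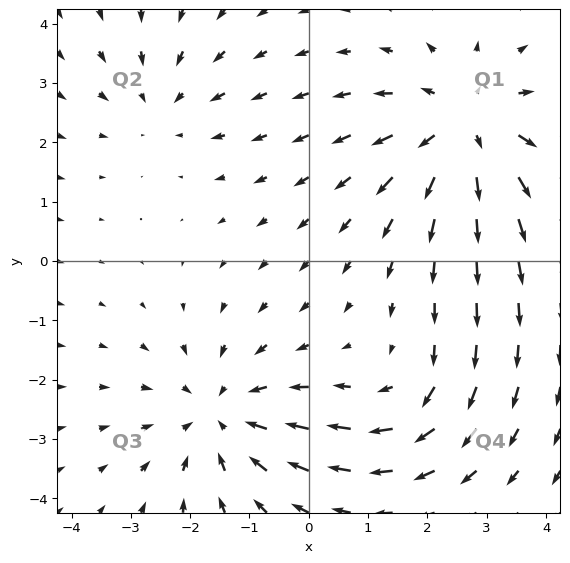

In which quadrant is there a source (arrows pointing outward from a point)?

The source sits at approximately (2.6, 2.3), which lies in quadrant Q1. The divergence there is about +4, positive as expected for a source.

Q1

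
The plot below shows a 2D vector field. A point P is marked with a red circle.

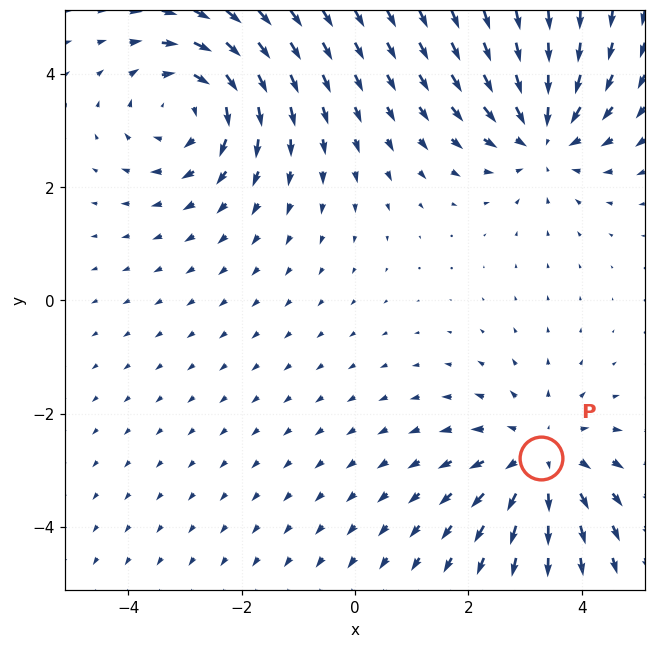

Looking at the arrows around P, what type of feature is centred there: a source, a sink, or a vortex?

source

At P (3.3, -2.8) the arrows spread outward. Divergence about +3, curl ≈0 — positive divergence with near-zero curl is a source.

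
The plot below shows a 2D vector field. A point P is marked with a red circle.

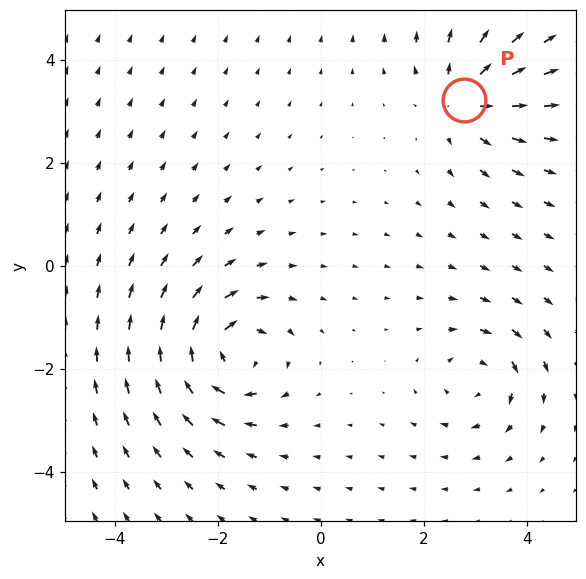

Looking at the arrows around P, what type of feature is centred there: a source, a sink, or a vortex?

At P (2.8, 3.2) the arrows spread outward. Divergence about +4, curl ≈0 — positive divergence with near-zero curl is a source.

source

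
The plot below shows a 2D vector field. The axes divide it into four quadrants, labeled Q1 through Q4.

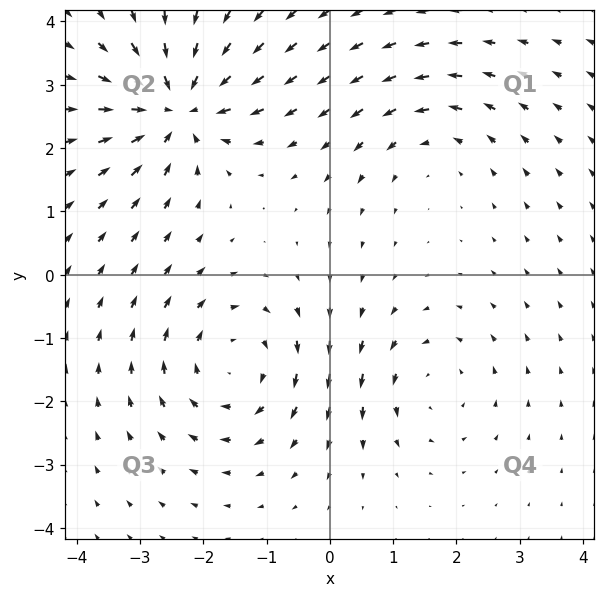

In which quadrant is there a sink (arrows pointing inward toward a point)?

Q2

The sink sits at approximately (-2.4, 2.6), which lies in quadrant Q2. The divergence there is about -6, negative as expected for a sink.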